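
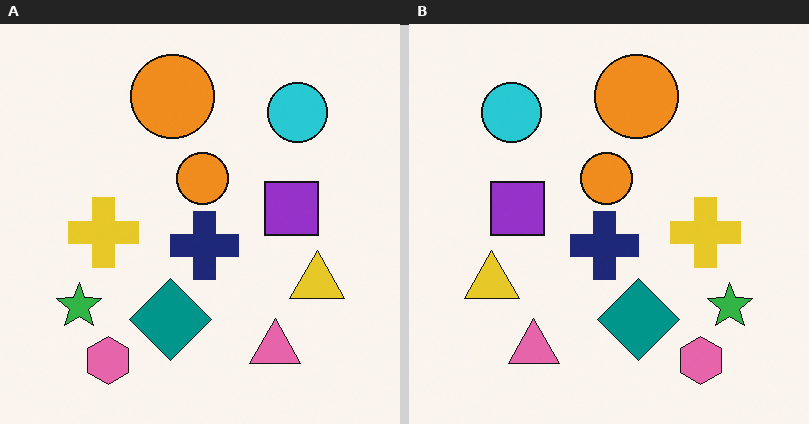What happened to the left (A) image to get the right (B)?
Flipped horizontally (left ↔ right).

The green star is in the bottom-left of the left (A) image and the bottom-right of the right (B) — shapes on opposite sides of the vertical midline have swapped in a mirror flip.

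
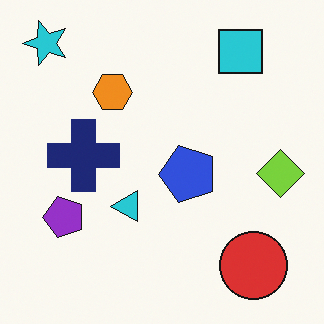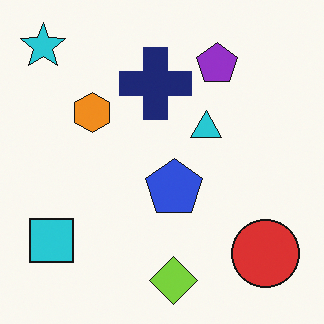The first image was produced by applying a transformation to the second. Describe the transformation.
It was transposed (reflected across the top-left ↔ bottom-right diagonal).

Shapes have swapped their row and column positions — what was in the top-right is now in the bottom-left — a diagonal reflection.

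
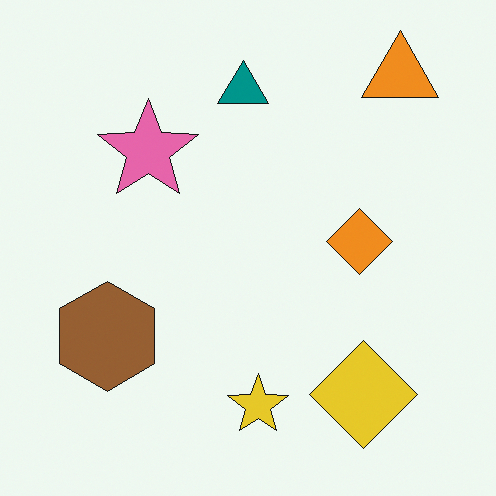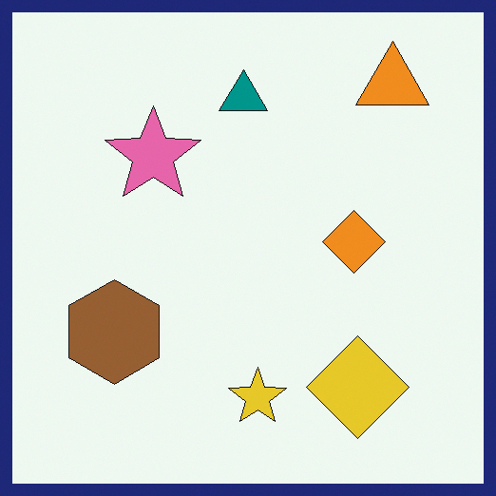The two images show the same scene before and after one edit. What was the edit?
The second image is the first framed with a navy border.

A solid navy frame runs around the edge of the second image, with the content slightly shrunk inside it.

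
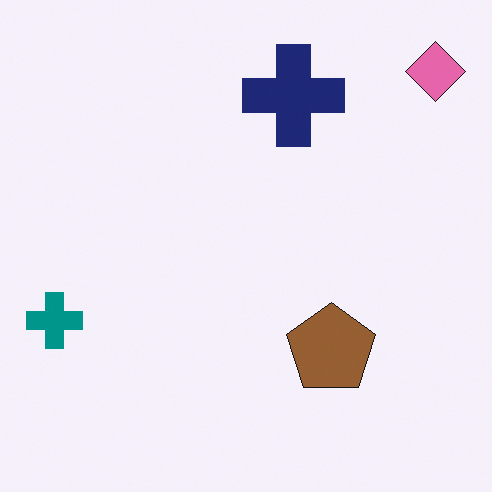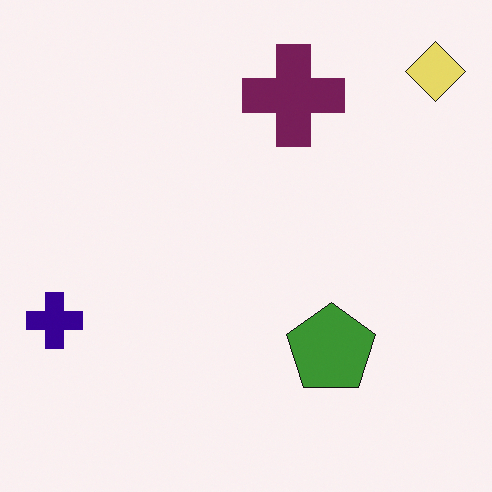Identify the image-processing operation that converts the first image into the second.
It was hue-shifted through roughly a third of the color wheel.

Every shape's color has rotated by the same amount around the hue wheel — a uniform hue shift.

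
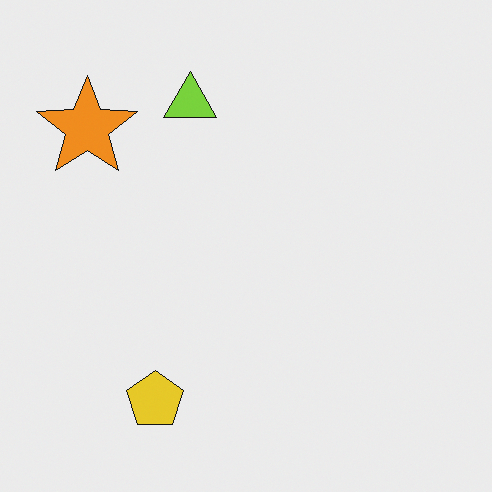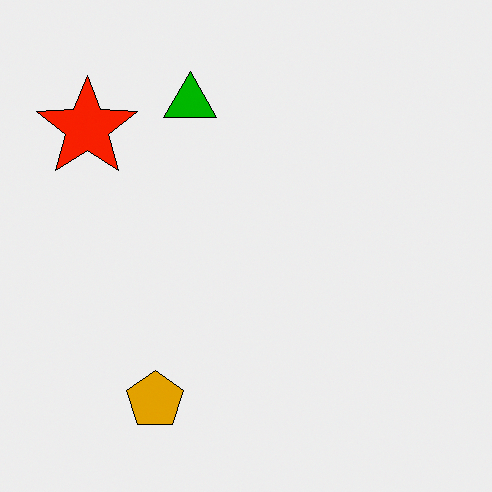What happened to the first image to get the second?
The second image is the first given much higher contrast.

Tones are pushed away from mid-grey across the whole image — a global contrast change.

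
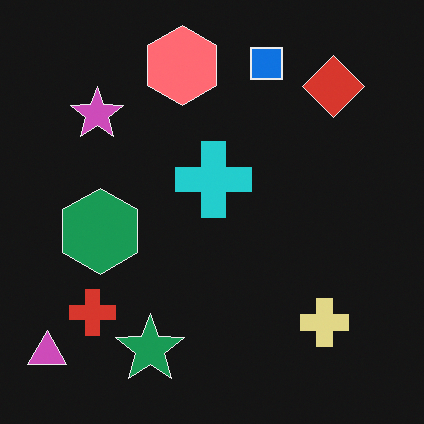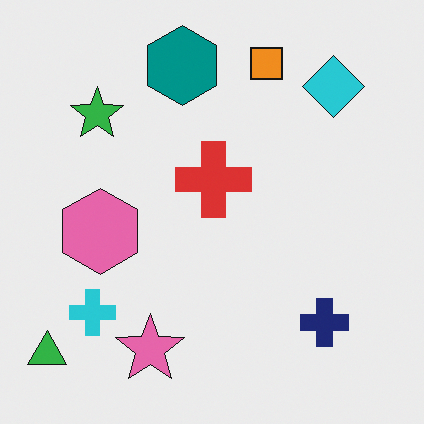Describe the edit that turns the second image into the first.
The image was color-inverted (negative).

The light background has become dark and every shape's color is its complement — a photographic negative.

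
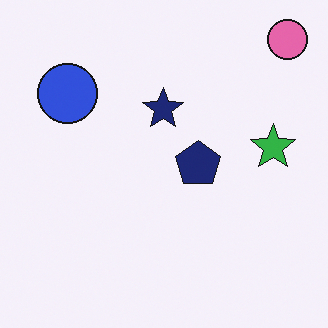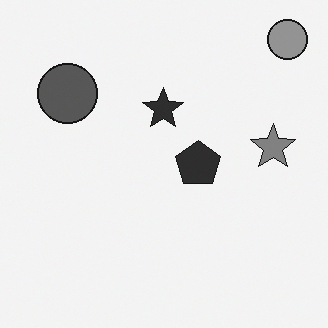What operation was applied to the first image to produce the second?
This is the original image converted to grayscale.

All color is removed — every shape is now a shade of grey.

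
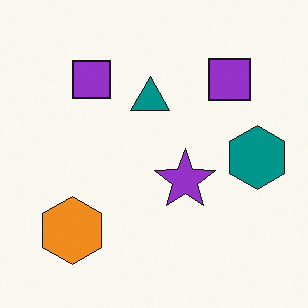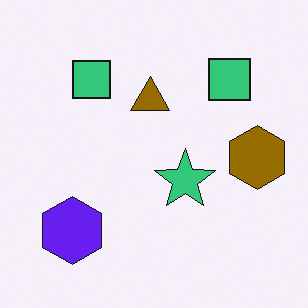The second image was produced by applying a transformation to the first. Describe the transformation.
It was hue-shifted through roughly half the color wheel.

Every shape's color has rotated by the same amount around the hue wheel — a uniform hue shift.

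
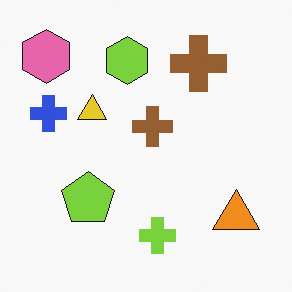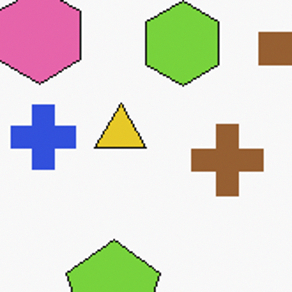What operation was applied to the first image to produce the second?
This is the original image cropped to a noticeably smaller region and rescaled.

The visible shapes are larger and the field of view is narrower; shapes near the original edges may be partly or wholly outside the frame — a crop-and-rescale.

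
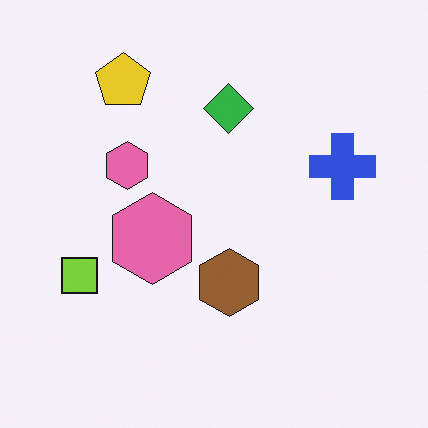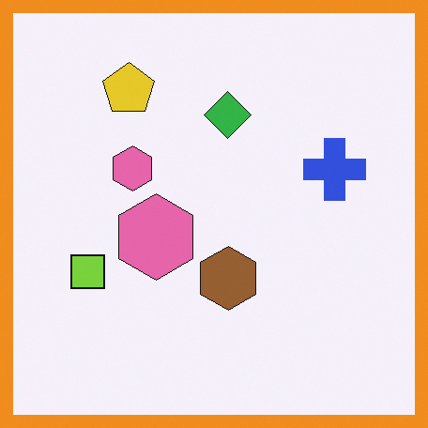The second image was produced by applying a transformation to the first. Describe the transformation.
The second image is the first framed with a orange border.

A solid orange frame runs around the edge of the second image, with the content slightly shrunk inside it.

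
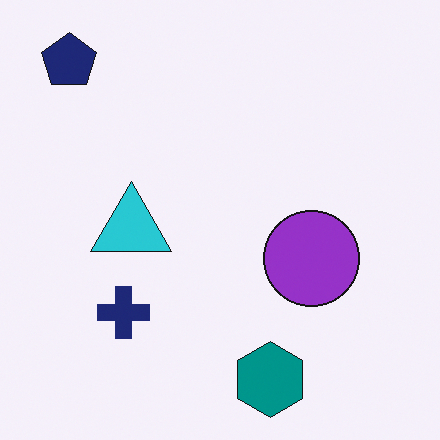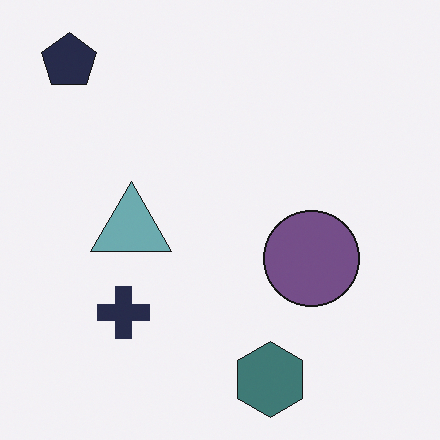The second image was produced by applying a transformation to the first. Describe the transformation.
The image was made much more muted (saturation change).

All colors are more muted and greyish — a global saturation change.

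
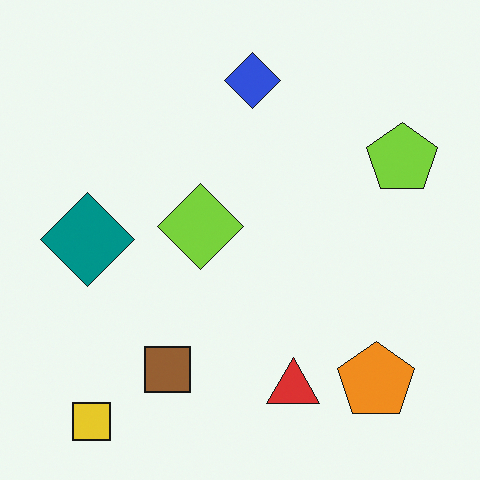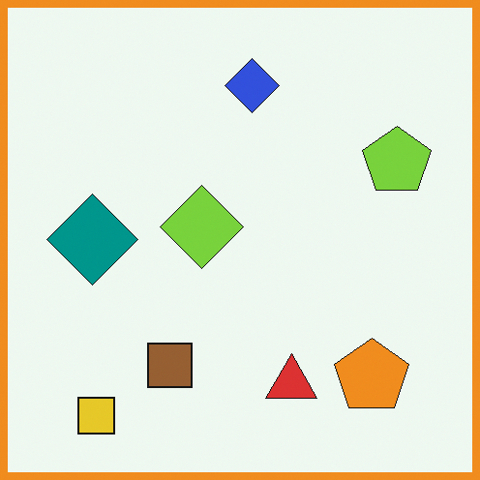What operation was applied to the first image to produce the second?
It was framed with a orange border.

A solid orange frame runs around the edge of the second image, with the content slightly shrunk inside it.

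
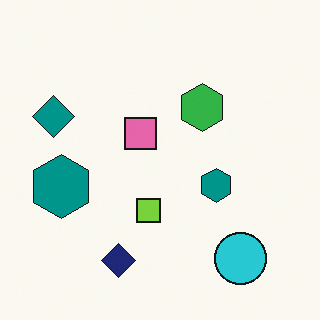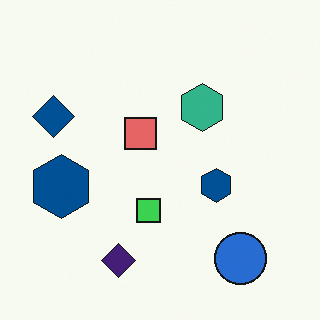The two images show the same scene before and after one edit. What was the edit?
The transformation is: hue-shifted by a small amount.

Every shape's color has rotated by the same amount around the hue wheel — a uniform hue shift.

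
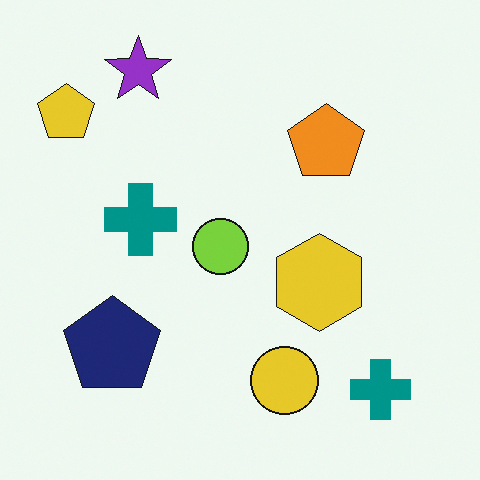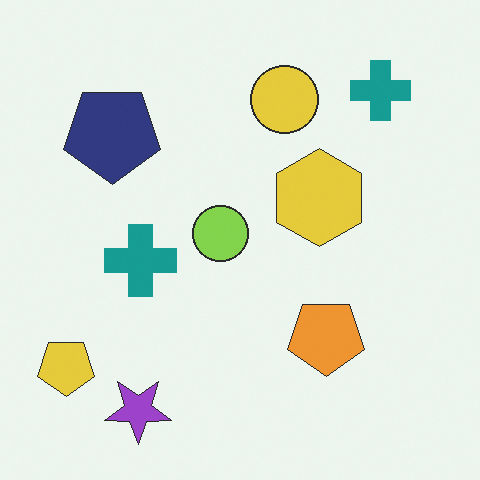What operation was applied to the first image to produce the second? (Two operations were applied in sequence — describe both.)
Given slightly reduced contrast, then flipped vertically (top ↔ bottom).

Tones are pushed toward mid-grey across the whole image — a global contrast change. The purple star is in the top-left of the first image and the bottom-left of the second — shapes on opposite sides of the horizontal midline have swapped in a mirror flip.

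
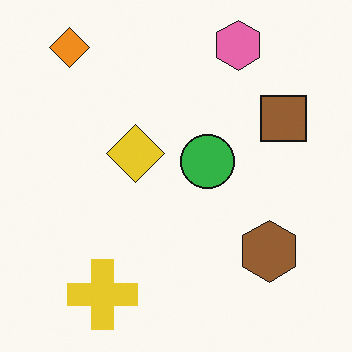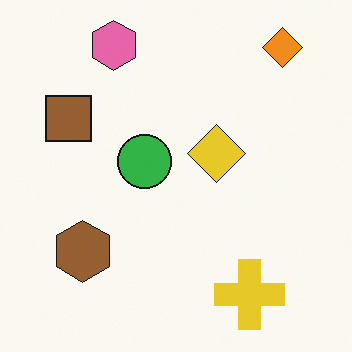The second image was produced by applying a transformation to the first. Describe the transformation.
The image was flipped horizontally (left ↔ right).

The orange diamond is in the top-left of the first image and the top-right of the second — shapes on opposite sides of the vertical midline have swapped in a mirror flip.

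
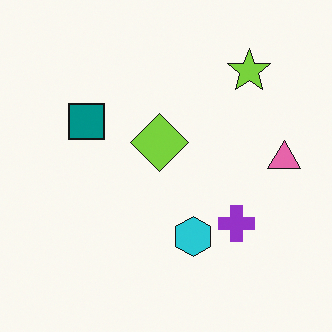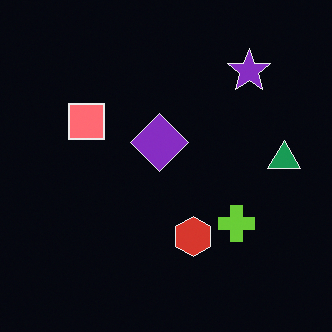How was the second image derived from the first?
It was color-inverted (negative).

The light background has become dark and every shape's color is its complement — a photographic negative.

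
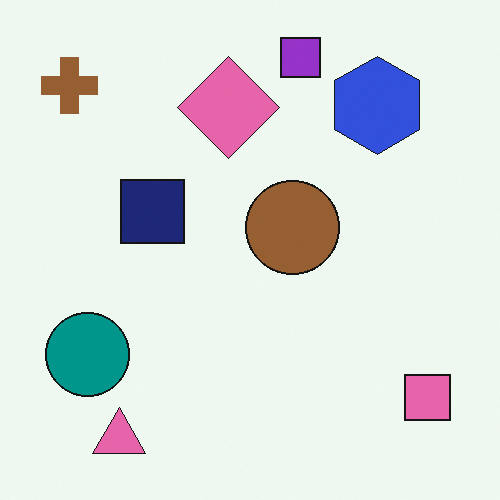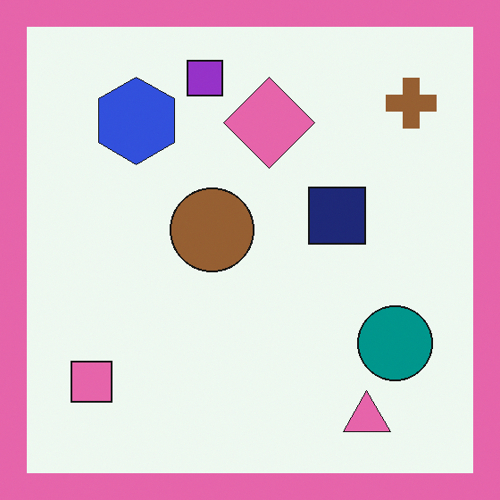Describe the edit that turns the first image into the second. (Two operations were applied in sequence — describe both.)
The transformation is: flipped horizontally (left ↔ right), then framed with a pink border.

The brown cross is in the top-left of the first image and the top-right of the second — shapes on opposite sides of the vertical midline have swapped in a mirror flip. A solid pink frame runs around the edge of the second image, with the content slightly shrunk inside it.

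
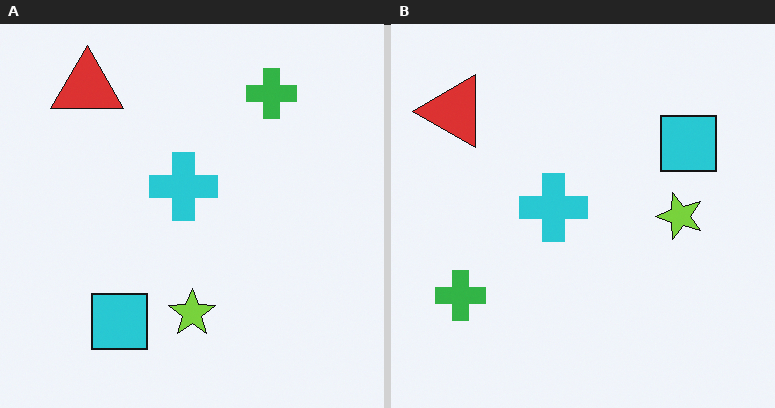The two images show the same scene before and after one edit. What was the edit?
The right (B) image is the left (A) transposed (reflected across the top-left ↔ bottom-right diagonal).

Shapes have swapped their row and column positions — what was in the top-right is now in the bottom-left — a diagonal reflection.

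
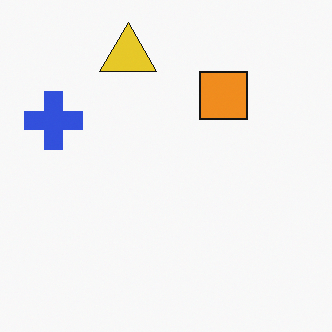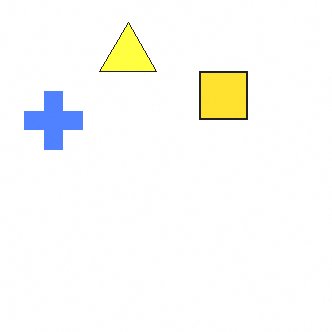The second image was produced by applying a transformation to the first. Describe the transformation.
Brightened a lot.

Every pixel — background and shapes alike — is uniformly brightened.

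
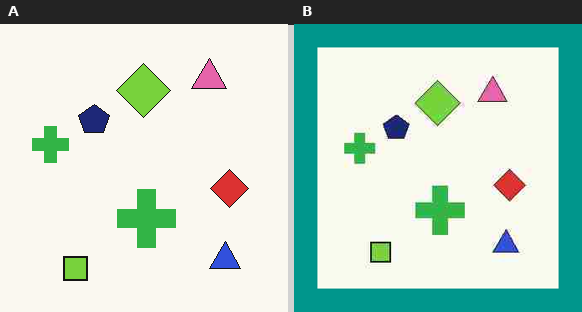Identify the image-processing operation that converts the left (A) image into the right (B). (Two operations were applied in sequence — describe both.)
Heavily JPEG-compressed with obvious blocking artifacts, then framed with a teal border.

Blocky 8×8 compression artifacts appear around shape edges and the flat background shows ringing — characteristic JPEG degradation. A solid teal frame runs around the edge of the right (B) image, with the content slightly shrunk inside it.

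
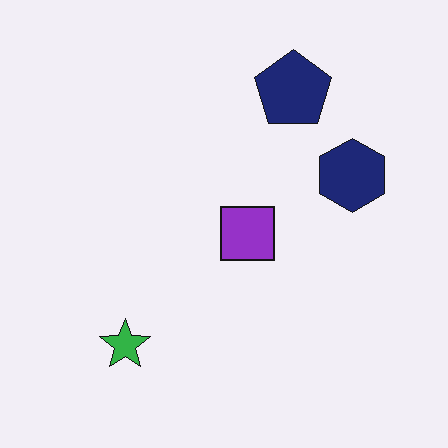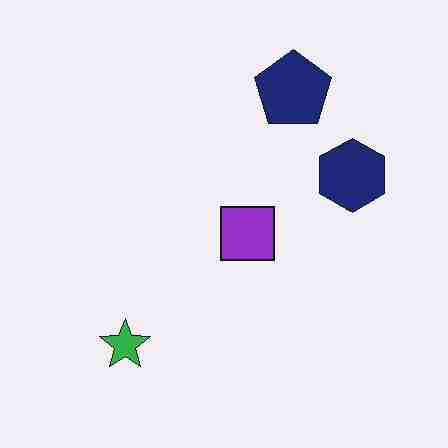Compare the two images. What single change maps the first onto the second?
The second image is the first degraded with heavy JPEG compression.

Blocky 8×8 compression artifacts appear around shape edges and the flat background shows ringing — characteristic JPEG degradation.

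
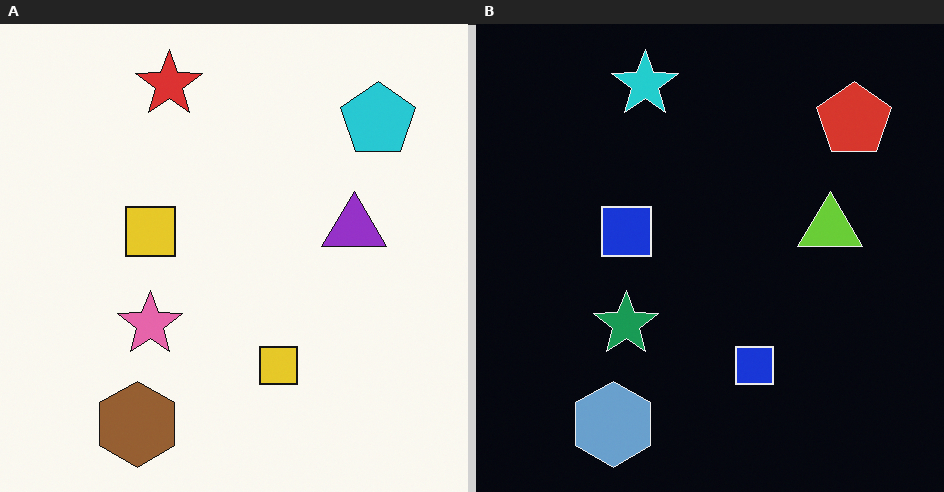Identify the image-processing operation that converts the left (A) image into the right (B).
The transformation is: color-inverted (negative).

The light background has become dark and every shape's color is its complement — a photographic negative.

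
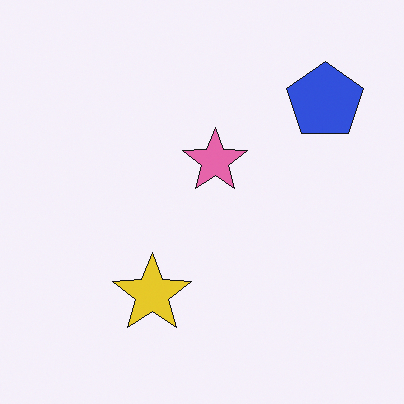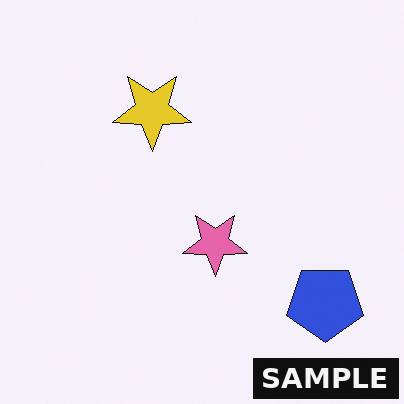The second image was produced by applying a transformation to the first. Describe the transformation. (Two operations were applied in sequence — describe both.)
It was flipped vertically (top ↔ bottom), then watermarked with the text "SAMPLE" in the lower-right corner.

The blue pentagon is in the top-right of the first image and the bottom-right of the second — shapes on opposite sides of the horizontal midline have swapped in a mirror flip. A dark label reading "SAMPLE" appears in the lower-right corner.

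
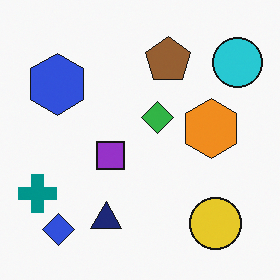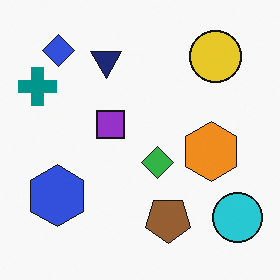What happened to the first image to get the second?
The transformation is: flipped vertically (top ↔ bottom).

The blue diamond is in the bottom-left of the first image and the top-left of the second — shapes on opposite sides of the horizontal midline have swapped in a mirror flip.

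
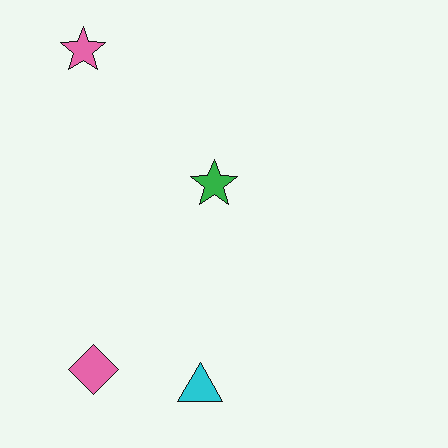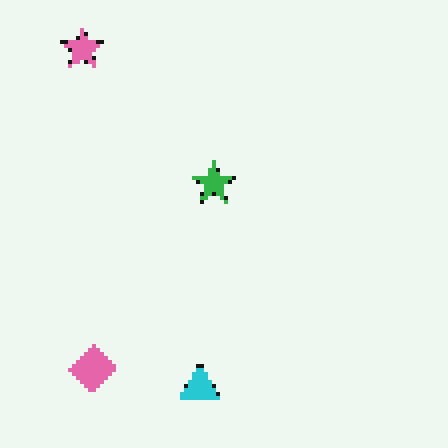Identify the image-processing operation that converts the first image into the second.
The second image is the first mildly pixelated.

Shapes are reduced to large square blocks; fine edges and outlines are lost — a downscale-then-upscale (mosaic) effect.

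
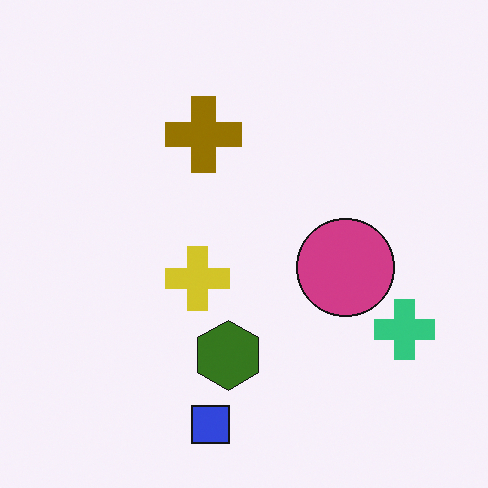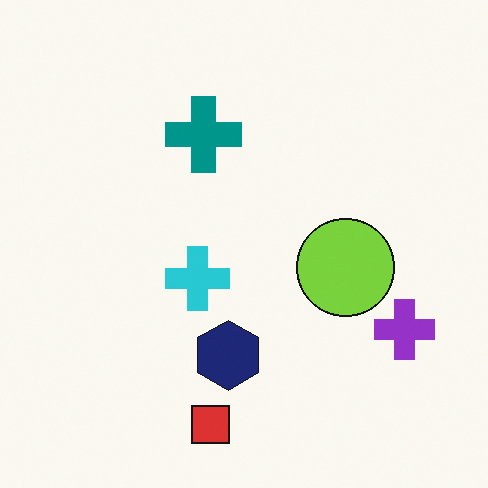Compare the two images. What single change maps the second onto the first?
This is the original image hue-shifted through roughly half the color wheel.

Every shape's color has rotated by the same amount around the hue wheel — a uniform hue shift.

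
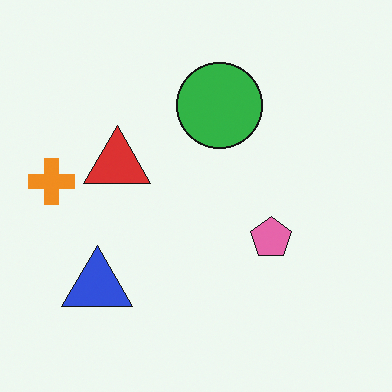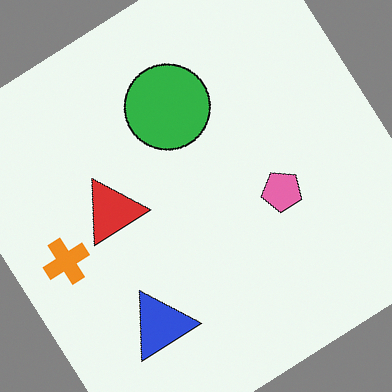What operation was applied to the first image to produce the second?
The transformation is: rotated counter-clockwise by a large amount — several tens of degrees.

Every shape is tilted by the same angle and the image corners show triangular fill wedges — a whole-image rotation by a non-right angle.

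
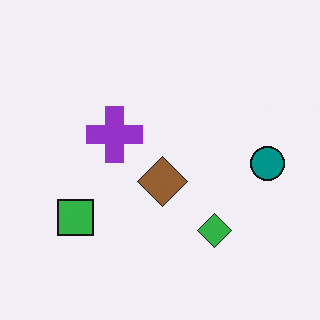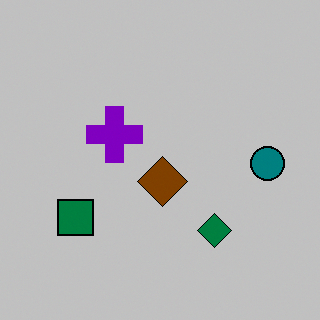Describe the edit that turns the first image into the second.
Aggressively posterized.

Each flat color has snapped to a coarser quantized level — most visibly, the near-white background has dropped to a flat grey.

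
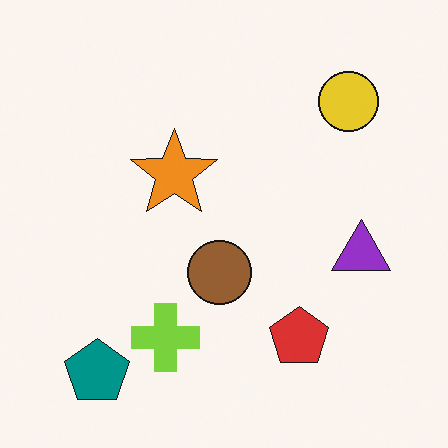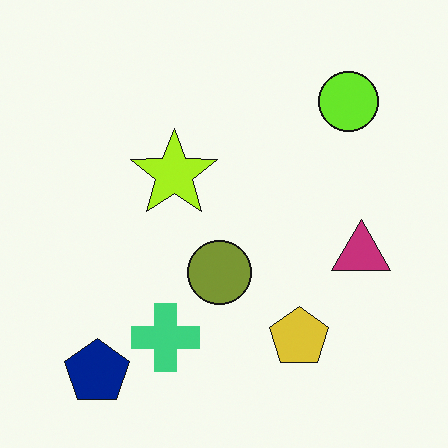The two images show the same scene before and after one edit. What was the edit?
The image was hue-shifted slightly.

Every shape's color has rotated by the same amount around the hue wheel — a uniform hue shift.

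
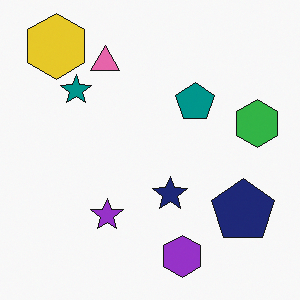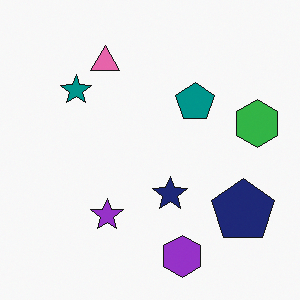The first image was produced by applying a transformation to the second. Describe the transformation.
This is the original image overlaid with an additional yellow hexagon.

A yellow hexagon appears in the first image that is absent from the second.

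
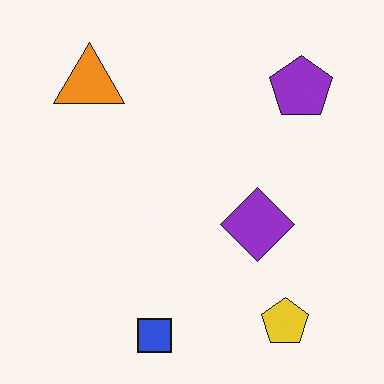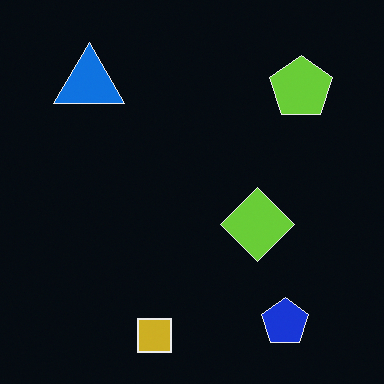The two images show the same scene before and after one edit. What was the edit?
This is the original image color-inverted (negative).

The light background has become dark and every shape's color is its complement — a photographic negative.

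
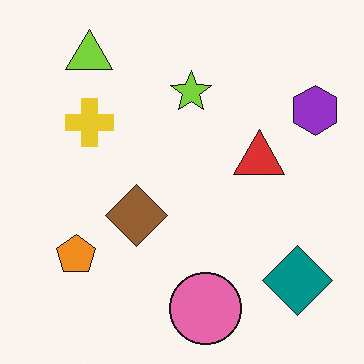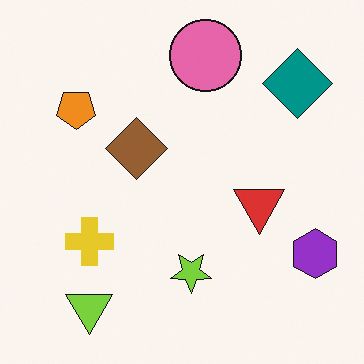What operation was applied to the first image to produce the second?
The transformation is: flipped vertically (top ↔ bottom).

The lime triangle is in the top-left of the first image and the bottom-left of the second — shapes on opposite sides of the horizontal midline have swapped in a mirror flip.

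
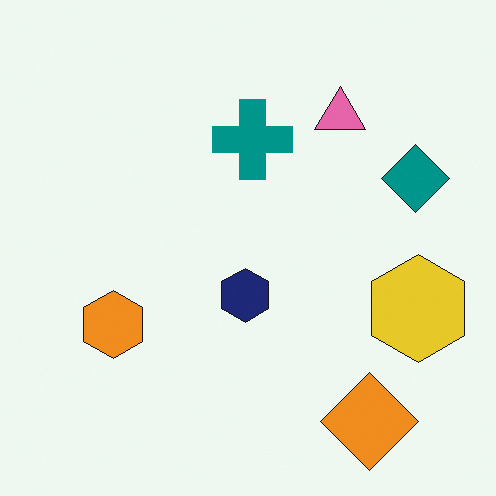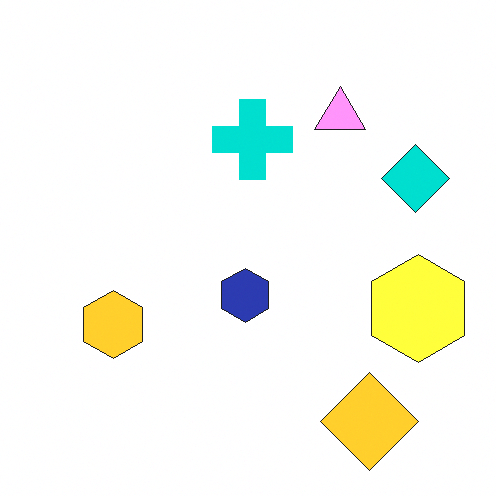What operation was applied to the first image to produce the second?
Noticeably brightened.

Every pixel — background and shapes alike — is uniformly brightened.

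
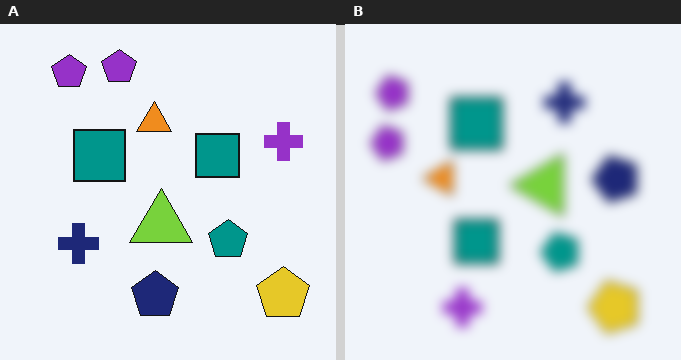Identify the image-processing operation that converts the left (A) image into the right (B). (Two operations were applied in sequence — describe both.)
The transformation is: transposed (reflected across the top-left ↔ bottom-right diagonal), then heavily blurred.

Shapes have swapped their row and column positions — what was in the top-right is now in the bottom-left — a diagonal reflection. Shape edges and outlines are uniformly softened across the whole image.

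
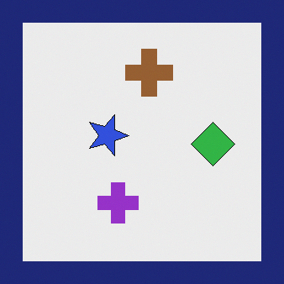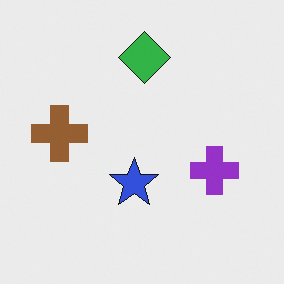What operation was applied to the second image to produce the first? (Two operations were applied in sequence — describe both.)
Rotated 90° clockwise, then framed with a navy border.

The green diamond sits in the top of the second image and the right of the first — consistent with a whole-image 90° clockwise rotation. A solid navy frame runs around the edge of the first image, with the content slightly shrunk inside it.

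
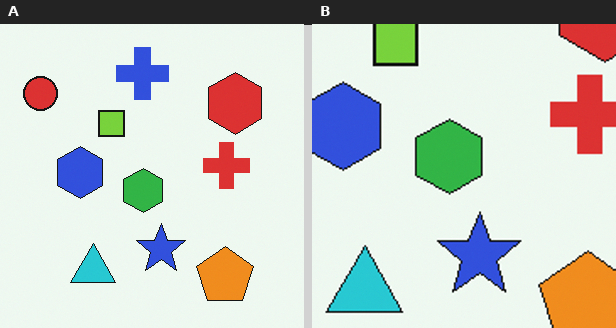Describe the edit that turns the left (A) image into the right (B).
This is the original image cropped tightly and scaled back up.

The visible shapes are larger and the field of view is narrower; shapes near the original edges may be partly or wholly outside the frame — a crop-and-rescale.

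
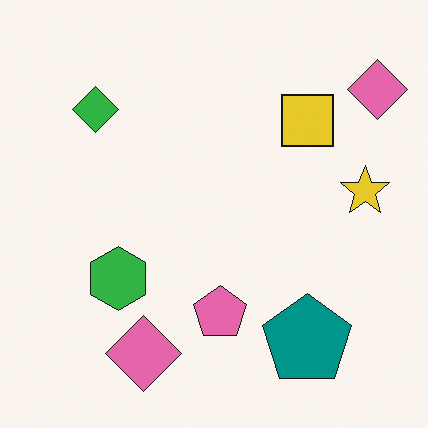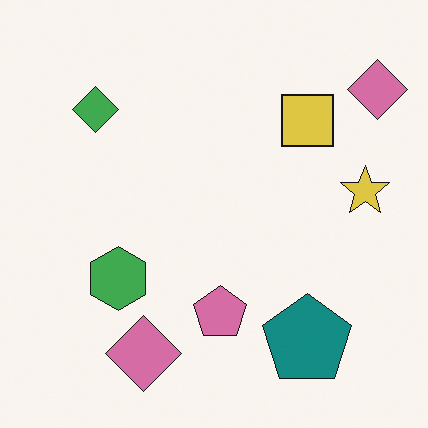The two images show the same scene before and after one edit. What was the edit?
This is the original image slightly desaturated.

All colors are more muted and greyish — a global saturation change.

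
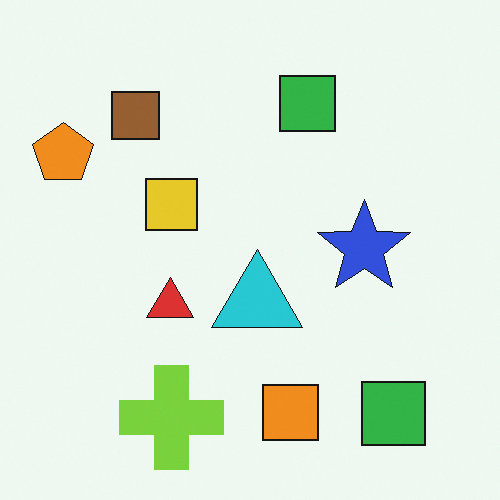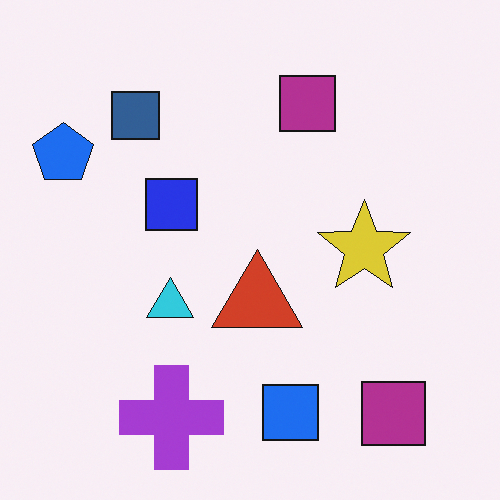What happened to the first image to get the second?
It was hue-shifted through roughly half the color wheel.

Every shape's color has rotated by the same amount around the hue wheel — a uniform hue shift.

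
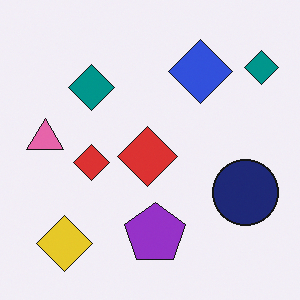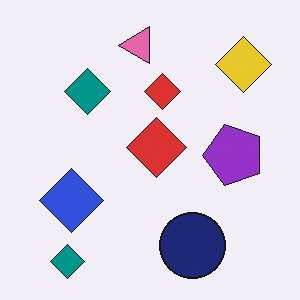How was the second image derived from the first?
Transposed (reflected across the top-left ↔ bottom-right diagonal).

Shapes have swapped their row and column positions — what was in the top-right is now in the bottom-left — a diagonal reflection.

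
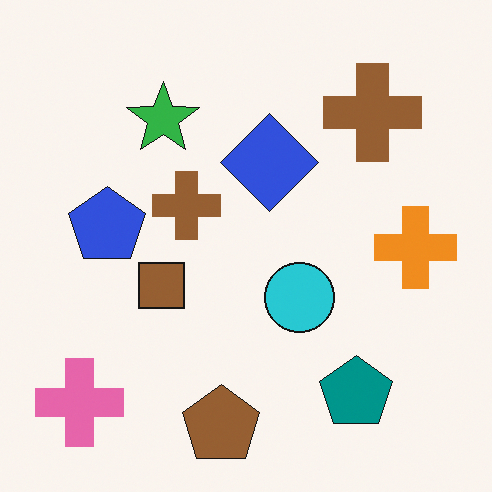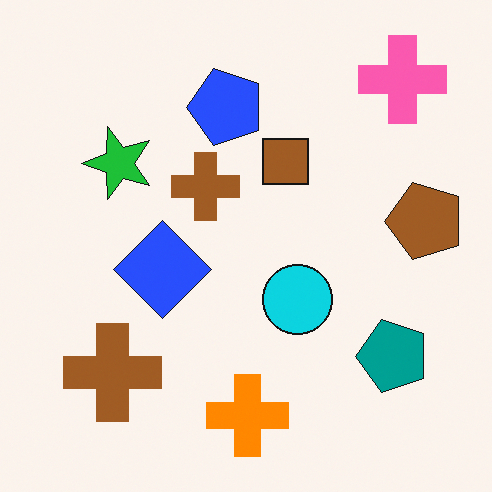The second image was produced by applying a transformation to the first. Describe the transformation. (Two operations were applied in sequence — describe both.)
Transposed (reflected across the top-left ↔ bottom-right diagonal), then slightly oversaturated.

Shapes have swapped their row and column positions — what was in the top-right is now in the bottom-left — a diagonal reflection. All colors are more vivid — a global saturation change.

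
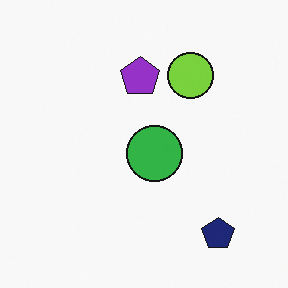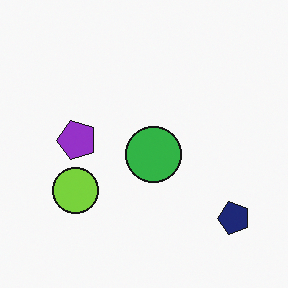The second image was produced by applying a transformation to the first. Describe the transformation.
It was transposed (reflected across the top-left ↔ bottom-right diagonal).

Shapes have swapped their row and column positions — what was in the top-right is now in the bottom-left — a diagonal reflection.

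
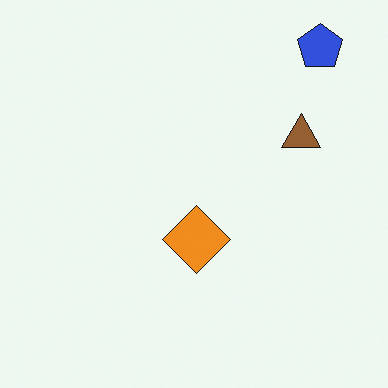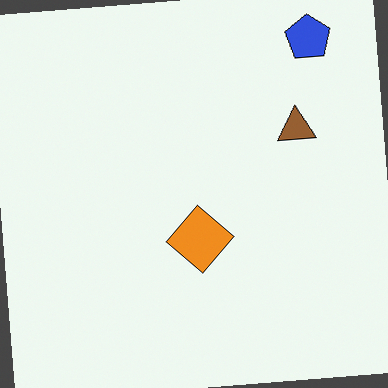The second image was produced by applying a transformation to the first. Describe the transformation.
Rotated counter-clockwise by a few degrees.

Every shape is tilted by the same angle and the image corners show triangular fill wedges — a whole-image rotation by a non-right angle.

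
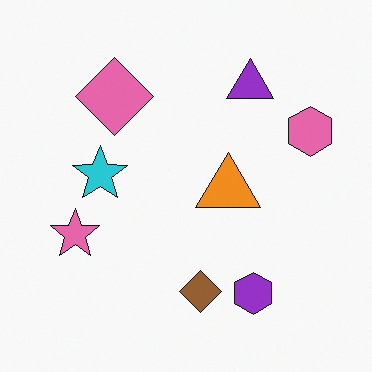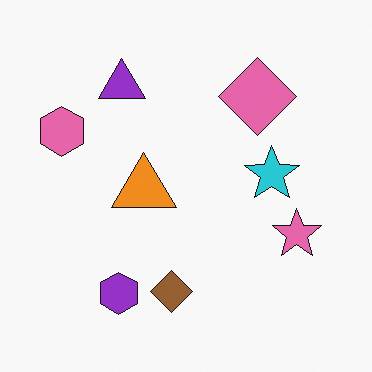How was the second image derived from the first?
The second image is the first flipped horizontally (left ↔ right).

The pink hexagon is in the right of the first image and the left of the second — shapes on opposite sides of the vertical midline have swapped in a mirror flip.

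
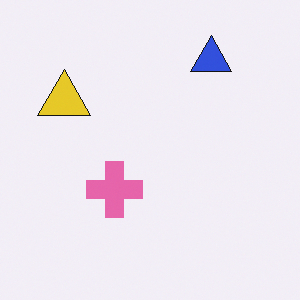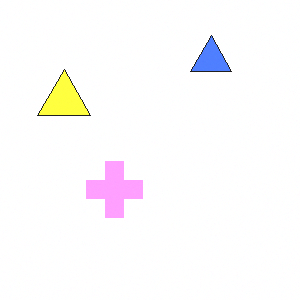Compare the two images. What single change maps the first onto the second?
The second image is the first noticeably brightened.

Every pixel — background and shapes alike — is uniformly brightened.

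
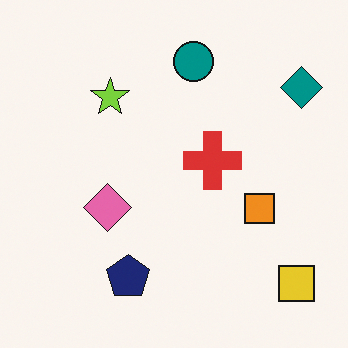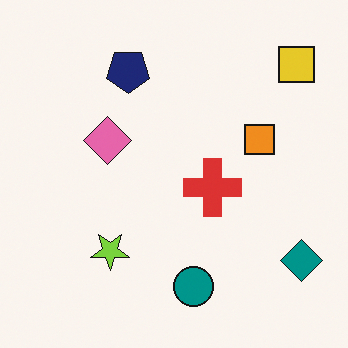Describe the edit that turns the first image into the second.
The image was flipped vertically (top ↔ bottom).

The teal circle is in the top of the first image and the bottom of the second — shapes on opposite sides of the horizontal midline have swapped in a mirror flip.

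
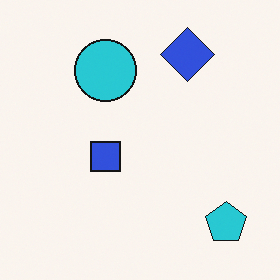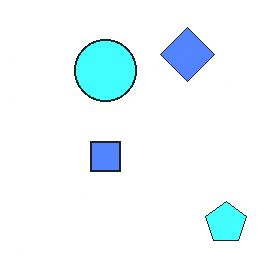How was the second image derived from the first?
Noticeably brightened.

Every pixel — background and shapes alike — is uniformly brightened.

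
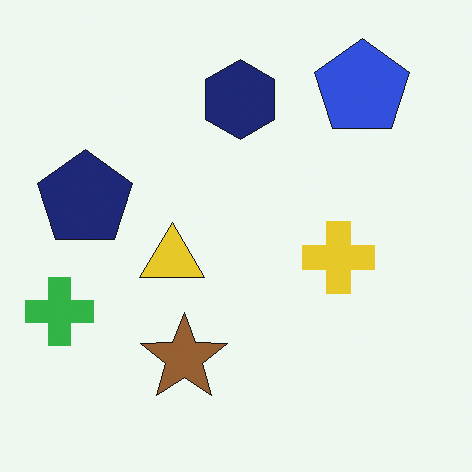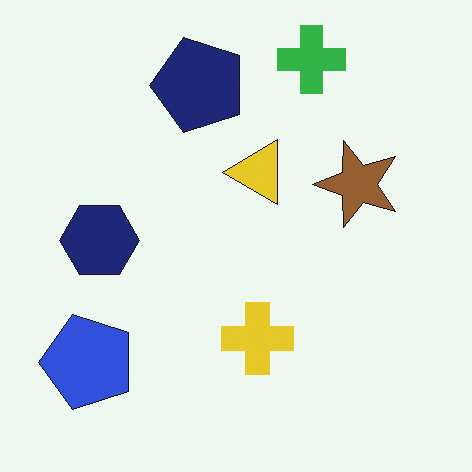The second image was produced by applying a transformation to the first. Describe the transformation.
Transposed (reflected across the top-left ↔ bottom-right diagonal).

Shapes have swapped their row and column positions — what was in the top-right is now in the bottom-left — a diagonal reflection.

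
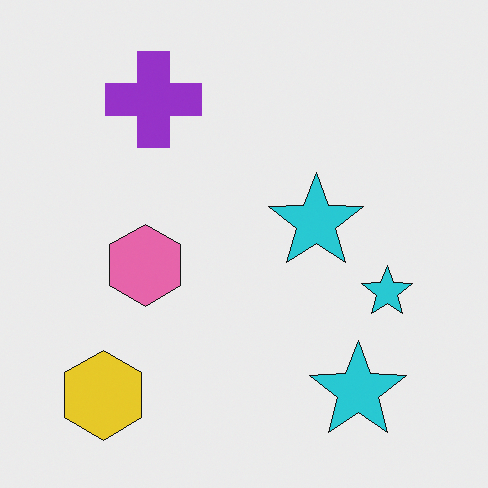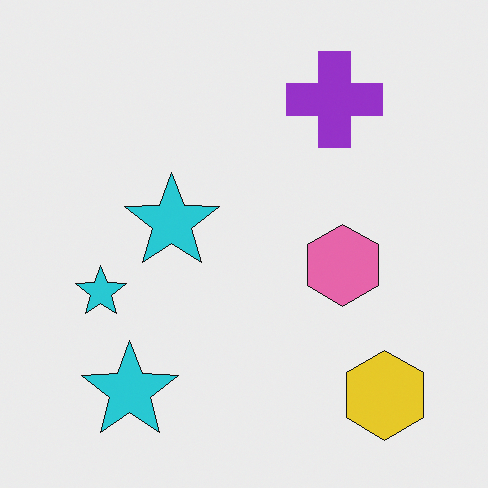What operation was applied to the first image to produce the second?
The image was flipped horizontally (left ↔ right).

The yellow hexagon is in the bottom-left of the first image and the bottom-right of the second — shapes on opposite sides of the vertical midline have swapped in a mirror flip.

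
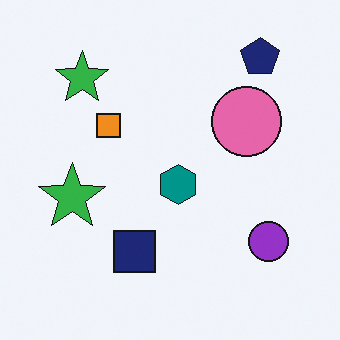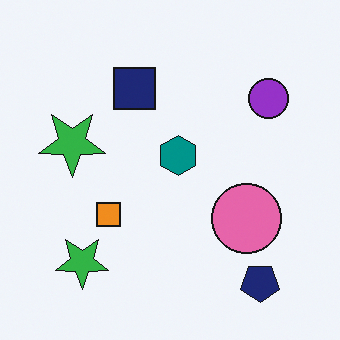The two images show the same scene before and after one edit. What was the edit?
The second image is the first flipped vertically (top ↔ bottom).

The navy pentagon is in the top-right of the first image and the bottom-right of the second — shapes on opposite sides of the horizontal midline have swapped in a mirror flip.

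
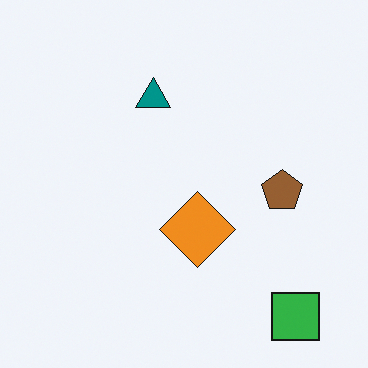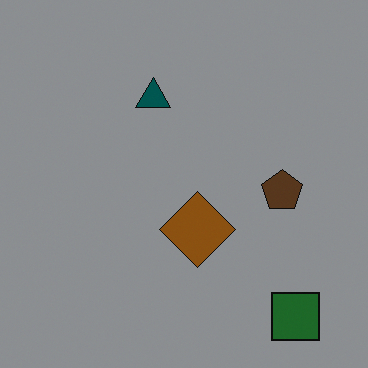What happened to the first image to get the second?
Darkened a lot.

Every pixel — background and shapes alike — is uniformly darkened.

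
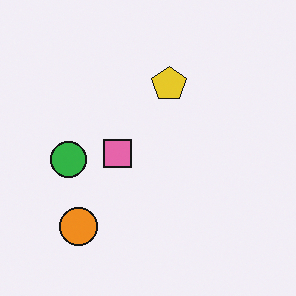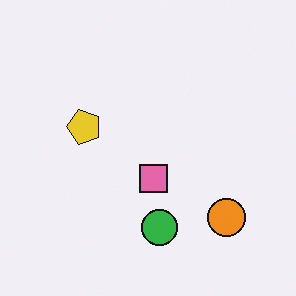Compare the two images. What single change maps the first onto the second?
Rotated 90° counter-clockwise.

The orange circle sits in the bottom-left of the first image and the bottom-right of the second — consistent with a whole-image 90° counter-clockwise rotation.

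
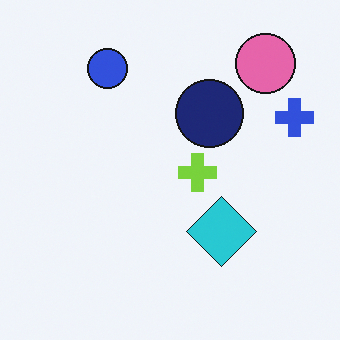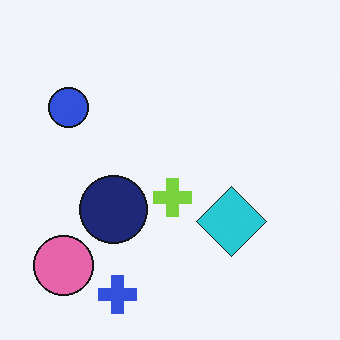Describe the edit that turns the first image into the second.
It was transposed (reflected across the top-left ↔ bottom-right diagonal).

Shapes have swapped their row and column positions — what was in the top-right is now in the bottom-left — a diagonal reflection.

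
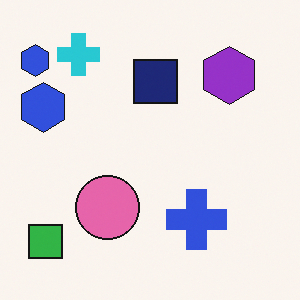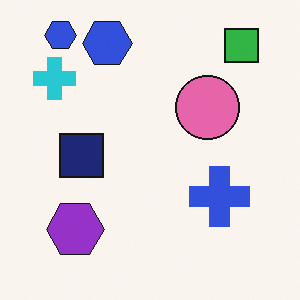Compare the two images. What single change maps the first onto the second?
Transposed (reflected across the top-left ↔ bottom-right diagonal).

Shapes have swapped their row and column positions — what was in the top-right is now in the bottom-left — a diagonal reflection.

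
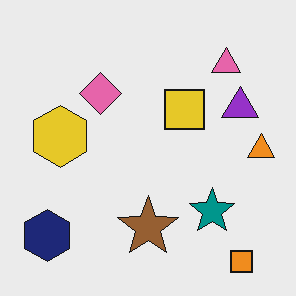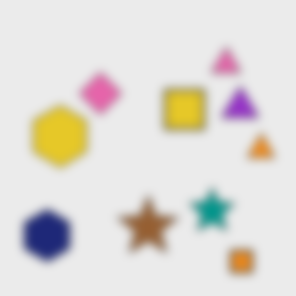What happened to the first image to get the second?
This is the original image strongly gaussian-blurred.

Shape edges and outlines are uniformly softened across the whole image.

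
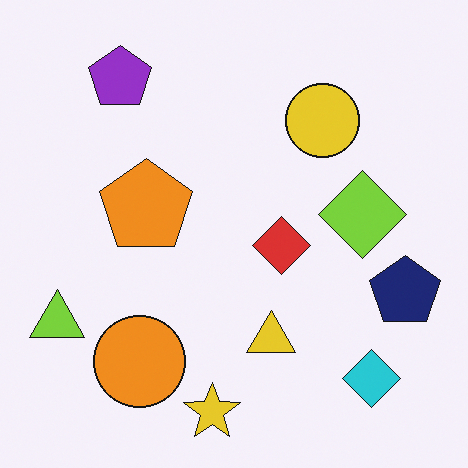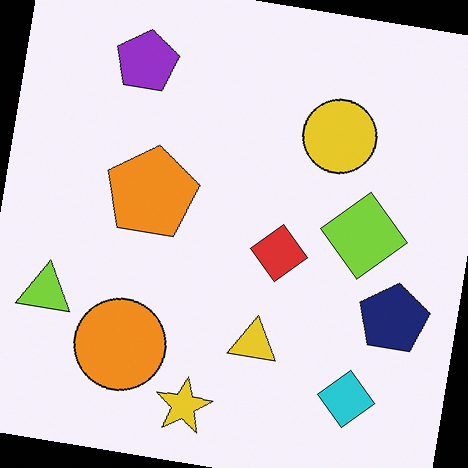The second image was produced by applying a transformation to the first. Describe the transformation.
It was rotated clockwise by a few degrees.

Every shape is tilted by the same angle and the image corners show triangular fill wedges — a whole-image rotation by a non-right angle.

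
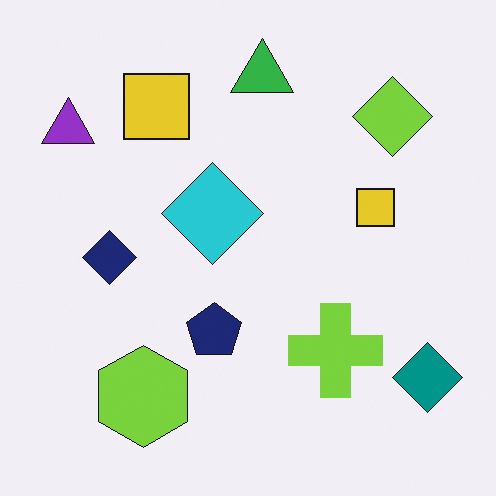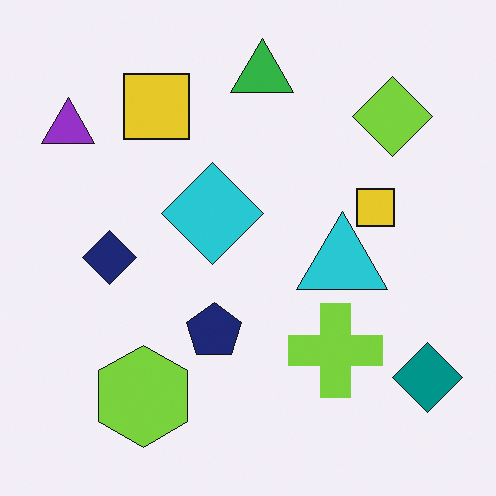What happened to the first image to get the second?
It was overlaid with an additional cyan triangle.

A cyan triangle appears in the second image that is absent from the first.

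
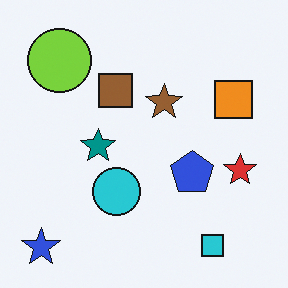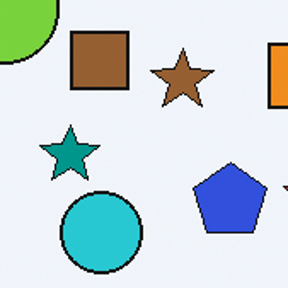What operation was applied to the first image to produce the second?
The second image is the first cropped to a noticeably smaller region and rescaled.

The visible shapes are larger and the field of view is narrower; shapes near the original edges may be partly or wholly outside the frame — a crop-and-rescale.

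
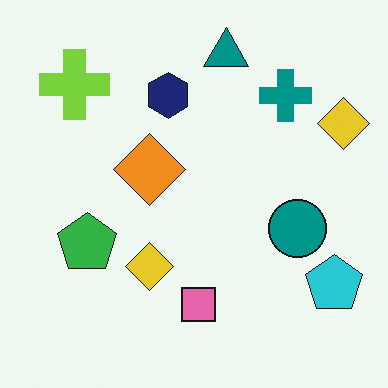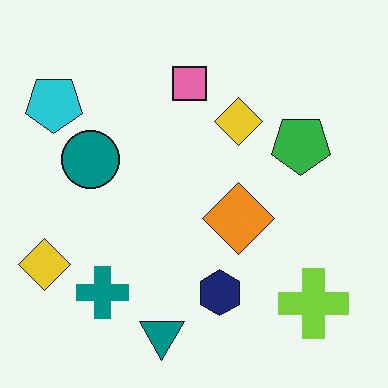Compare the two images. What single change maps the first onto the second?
This is the original image rotated 180°.

The cyan pentagon sits in the bottom-right of the first image and the top-left of the second — consistent with a whole-image 180° rotation.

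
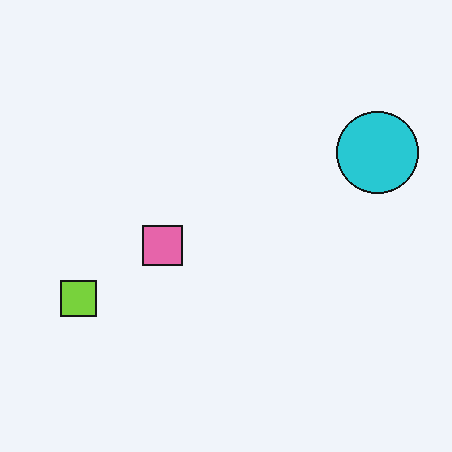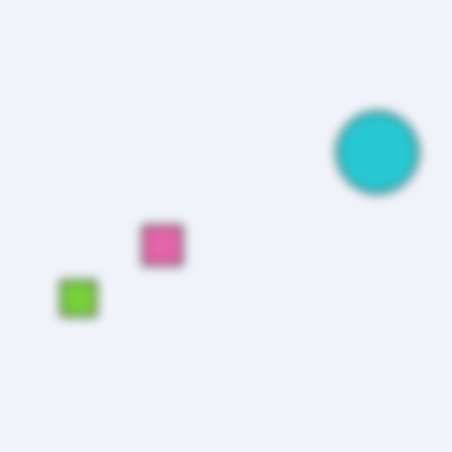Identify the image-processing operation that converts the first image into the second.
This is the original image strongly gaussian-blurred.

Shape edges and outlines are uniformly softened across the whole image.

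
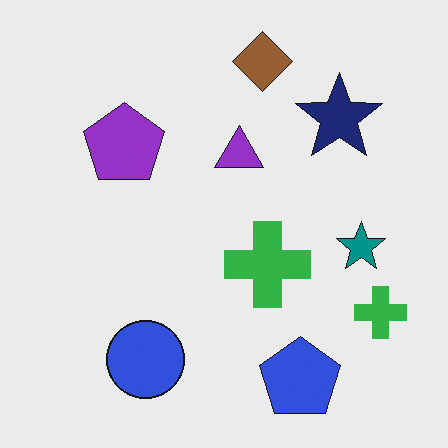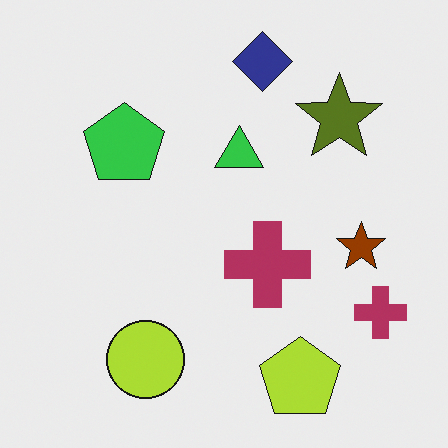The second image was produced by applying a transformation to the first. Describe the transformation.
The image was hue-shifted through roughly half the color wheel.

Every shape's color has rotated by the same amount around the hue wheel — a uniform hue shift.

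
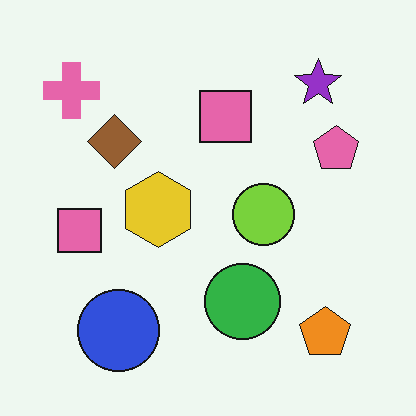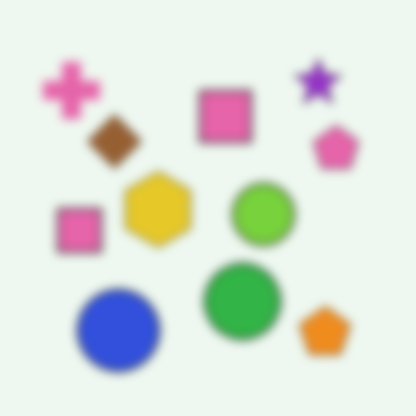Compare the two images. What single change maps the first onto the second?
It was heavily blurred.

Shape edges and outlines are uniformly softened across the whole image.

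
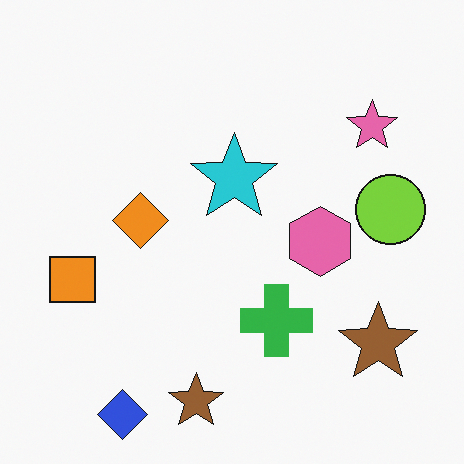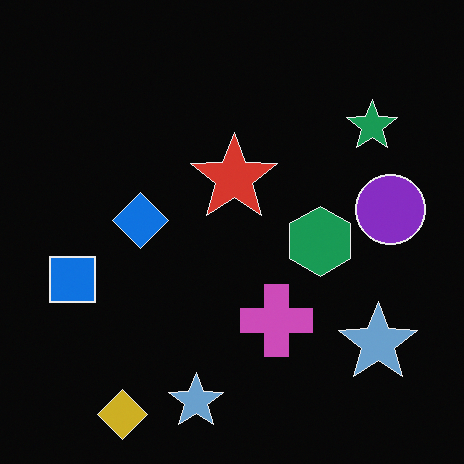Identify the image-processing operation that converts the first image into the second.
The second image is the first color-inverted (negative).

The light background has become dark and every shape's color is its complement — a photographic negative.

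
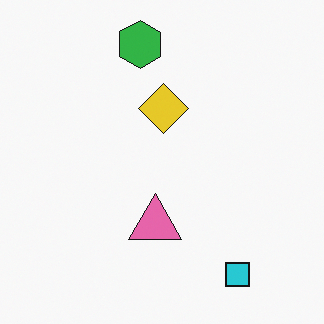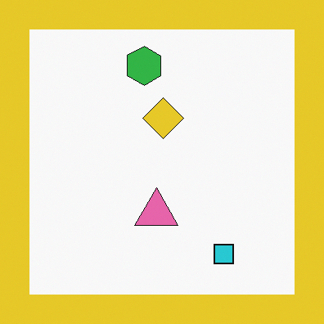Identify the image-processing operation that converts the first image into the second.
It was framed with a yellow border.

A solid yellow frame runs around the edge of the second image, with the content slightly shrunk inside it.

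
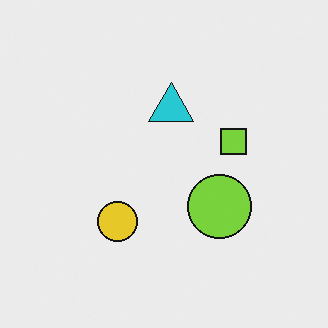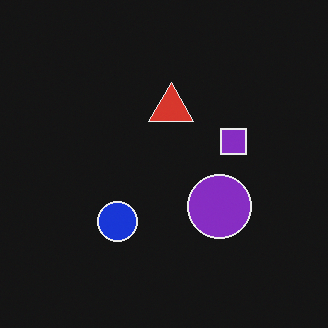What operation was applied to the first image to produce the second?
Color-inverted (negative).

The light background has become dark and every shape's color is its complement — a photographic negative.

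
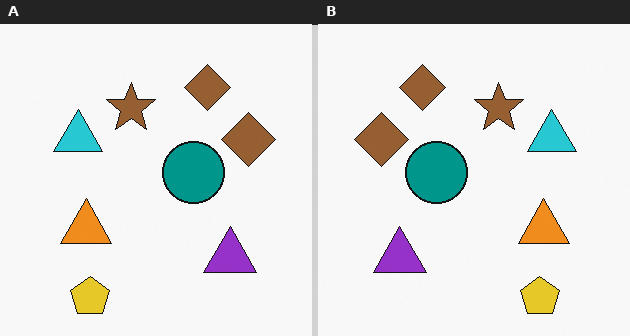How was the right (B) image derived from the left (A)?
The transformation is: flipped horizontally (left ↔ right).

The cyan triangle is in the left of the left (A) image and the right of the right (B) — shapes on opposite sides of the vertical midline have swapped in a mirror flip.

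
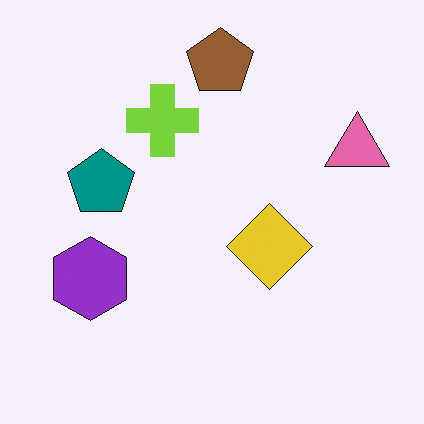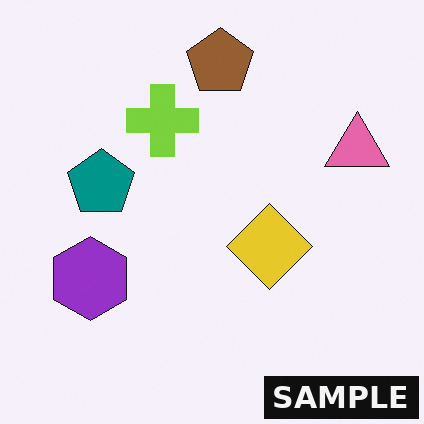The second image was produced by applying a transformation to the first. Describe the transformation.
Watermarked with the text "SAMPLE" in the lower-right corner.

A dark label reading "SAMPLE" appears in the lower-right corner.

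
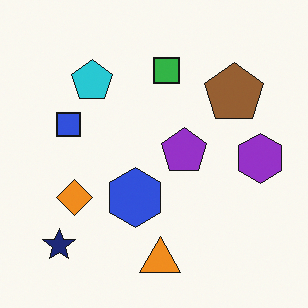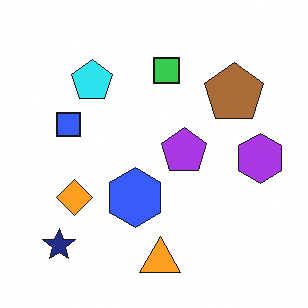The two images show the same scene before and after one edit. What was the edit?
The transformation is: brightened a little.

Every pixel — background and shapes alike — is uniformly brightened.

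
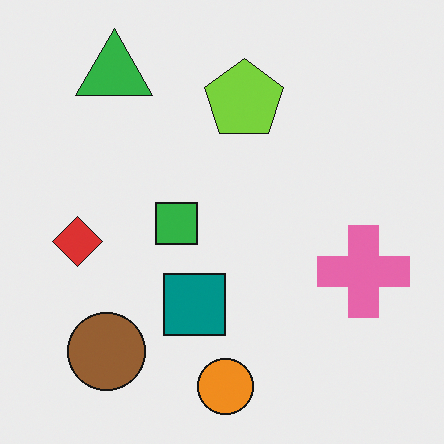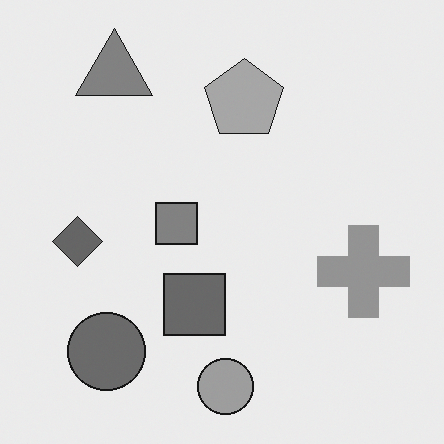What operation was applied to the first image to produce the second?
The image was converted to grayscale.

All color is removed — every shape is now a shade of grey.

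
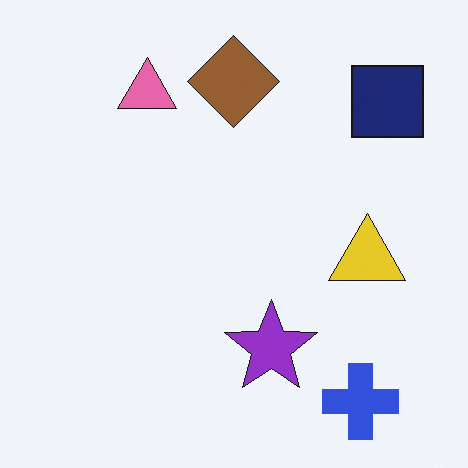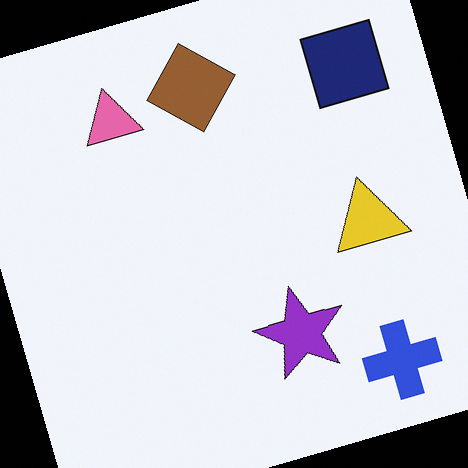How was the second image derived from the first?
Rotated counter-clockwise by a moderate amount.

Every shape is tilted by the same angle and the image corners show triangular fill wedges — a whole-image rotation by a non-right angle.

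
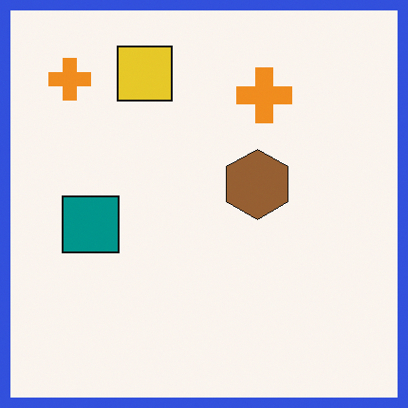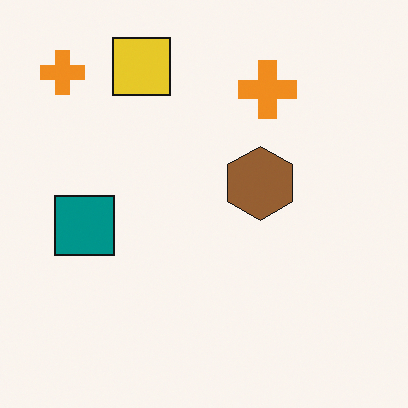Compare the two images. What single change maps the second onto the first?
Framed with a blue border.

A solid blue frame runs around the edge of the first image, with the content slightly shrunk inside it.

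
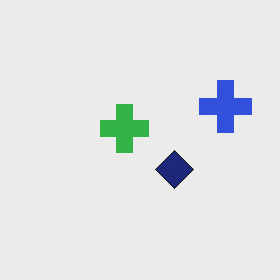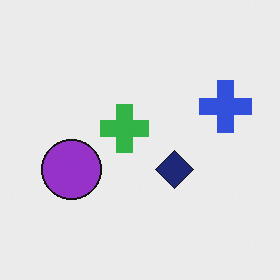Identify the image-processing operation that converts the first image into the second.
This is the original image overlaid with an additional purple circle.

A purple circle appears in the second image that is absent from the first.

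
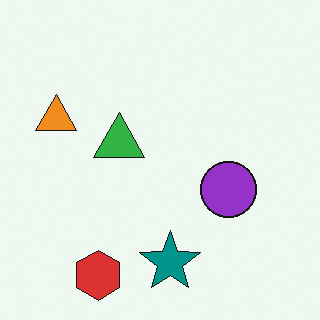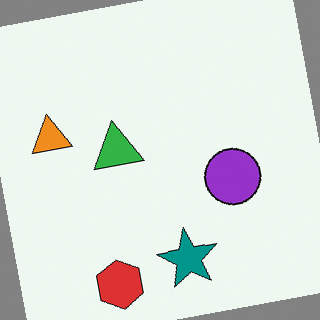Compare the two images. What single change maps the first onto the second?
It was rotated counter-clockwise by a slight angle.

Every shape is tilted by the same angle and the image corners show triangular fill wedges — a whole-image rotation by a non-right angle.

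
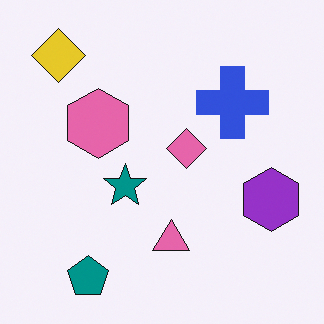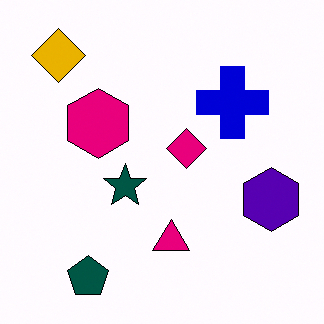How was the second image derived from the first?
It was given much higher contrast.

Tones are pushed away from mid-grey across the whole image — a global contrast change.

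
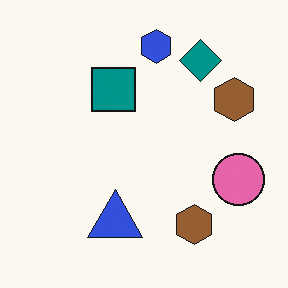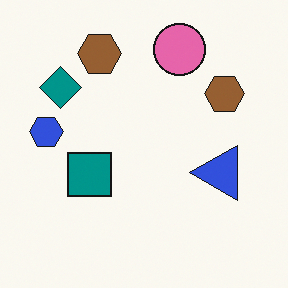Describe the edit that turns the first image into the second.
The transformation is: rotated 90° counter-clockwise.

The teal diamond sits in the top-right of the first image and the top-left of the second — consistent with a whole-image 90° counter-clockwise rotation.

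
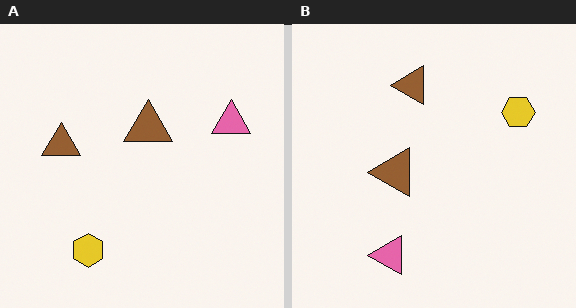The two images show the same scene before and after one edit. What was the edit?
The transformation is: transposed (reflected across the top-left ↔ bottom-right diagonal).

Shapes have swapped their row and column positions — what was in the top-right is now in the bottom-left — a diagonal reflection.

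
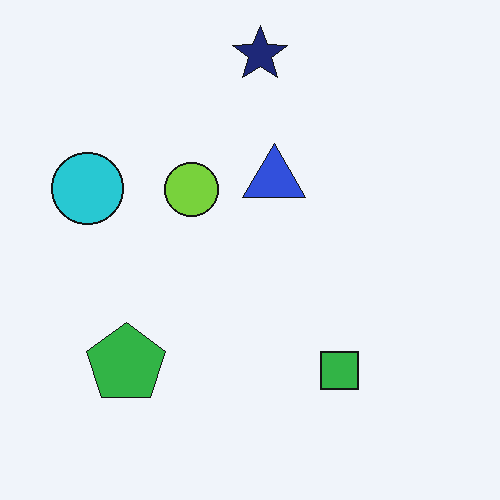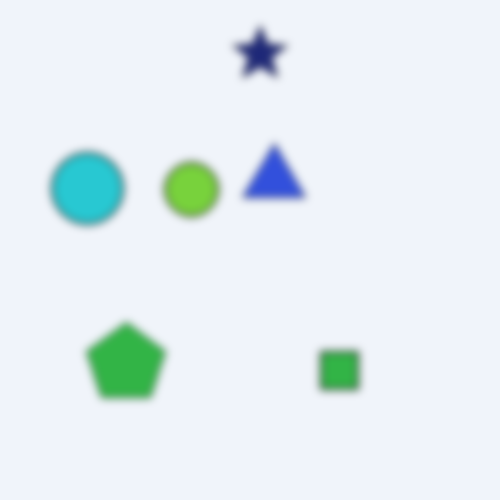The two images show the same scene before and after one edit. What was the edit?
The second image is the first moderately blurred.

Shape edges and outlines are uniformly softened across the whole image.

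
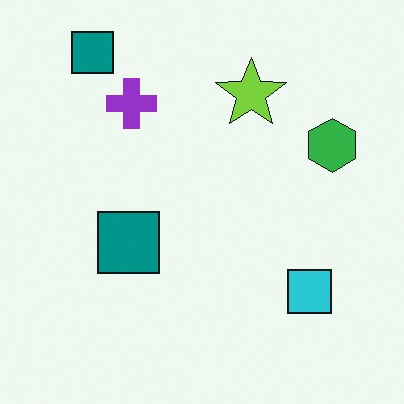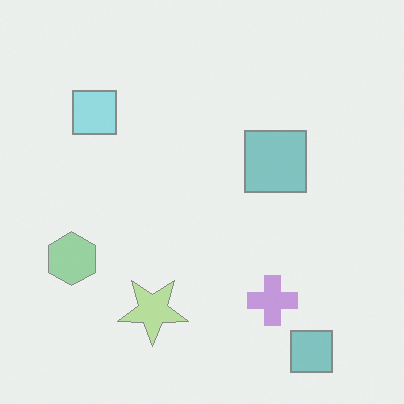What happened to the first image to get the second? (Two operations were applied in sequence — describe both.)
This is the original image given much lower contrast, then rotated 180°.

Tones are pushed toward mid-grey across the whole image — a global contrast change. The green hexagon sits in the right of the first image and the left of the second — consistent with a whole-image 180° rotation.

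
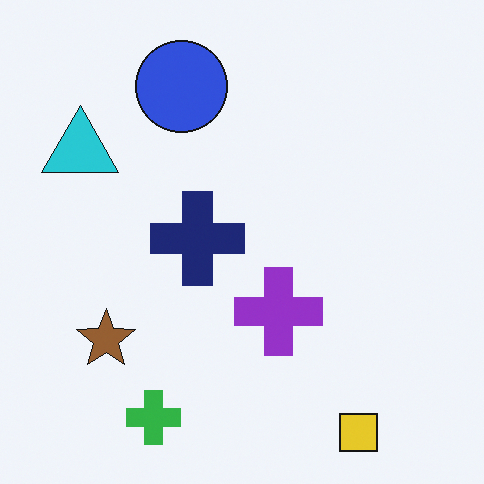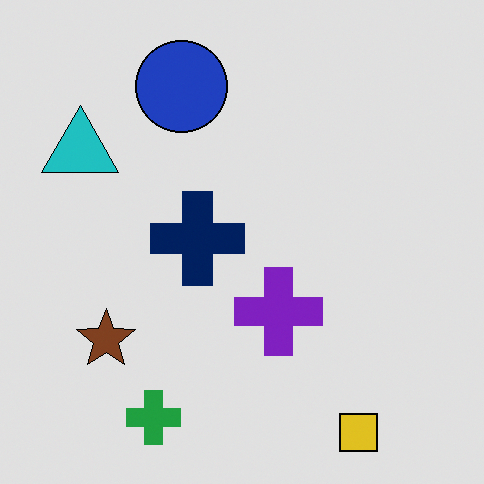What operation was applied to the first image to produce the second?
This is the original image posterized to a reduced palette.

Each flat color has snapped to a coarser quantized level — most visibly, the near-white background has dropped to a flat grey.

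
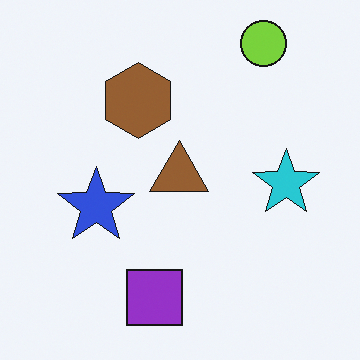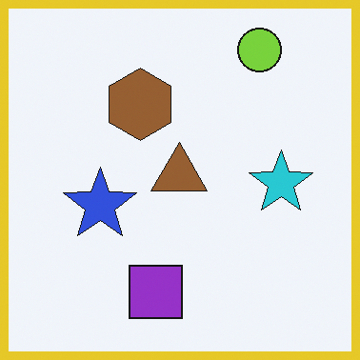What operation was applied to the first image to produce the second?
This is the original image framed with a yellow border.

A solid yellow frame runs around the edge of the second image, with the content slightly shrunk inside it.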